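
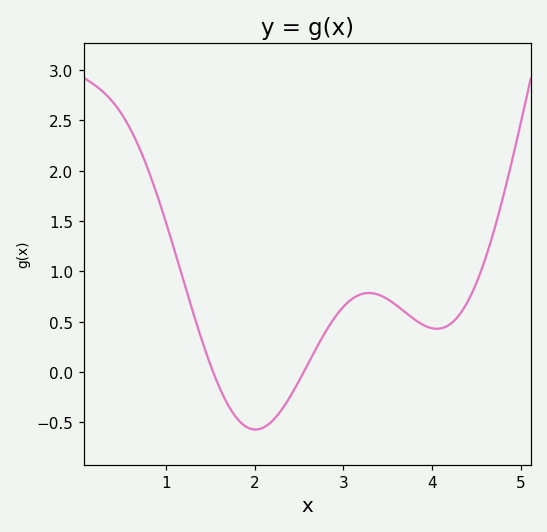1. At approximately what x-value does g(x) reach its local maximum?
3.3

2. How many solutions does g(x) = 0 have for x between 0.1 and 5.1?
2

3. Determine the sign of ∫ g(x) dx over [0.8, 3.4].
positive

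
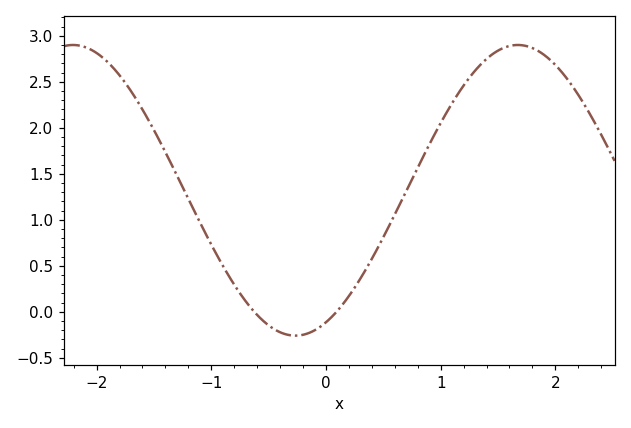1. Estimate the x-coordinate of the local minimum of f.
-0.3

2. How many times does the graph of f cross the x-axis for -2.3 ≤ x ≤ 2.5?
2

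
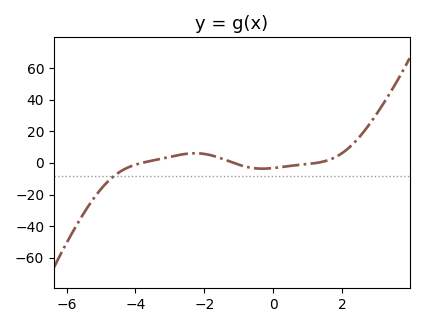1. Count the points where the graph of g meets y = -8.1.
1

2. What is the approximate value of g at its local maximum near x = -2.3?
6.09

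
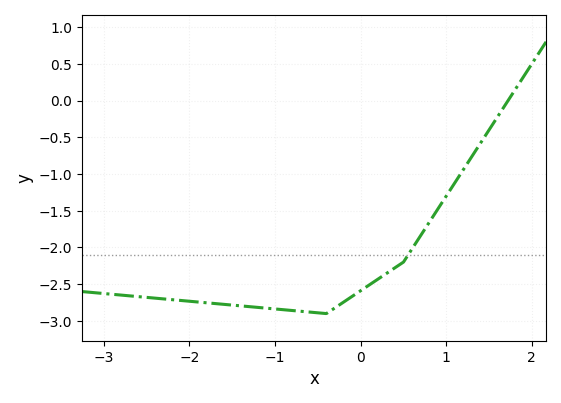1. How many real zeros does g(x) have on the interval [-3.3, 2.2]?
1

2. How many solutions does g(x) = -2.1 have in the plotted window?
1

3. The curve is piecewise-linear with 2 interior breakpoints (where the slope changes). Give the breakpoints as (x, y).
(-0.4, -2.9); (0.5, -2.2)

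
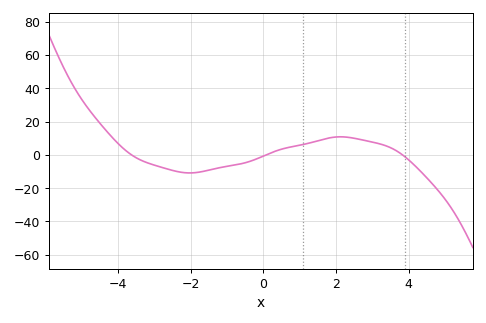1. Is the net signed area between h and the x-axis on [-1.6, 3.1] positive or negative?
positive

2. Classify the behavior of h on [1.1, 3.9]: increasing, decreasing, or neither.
neither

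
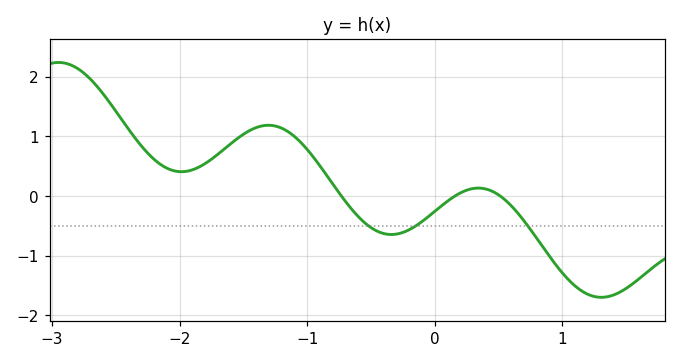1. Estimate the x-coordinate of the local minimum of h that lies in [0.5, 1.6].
1.3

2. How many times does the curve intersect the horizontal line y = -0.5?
3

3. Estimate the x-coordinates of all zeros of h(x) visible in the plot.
-0.732, 0.158, 0.512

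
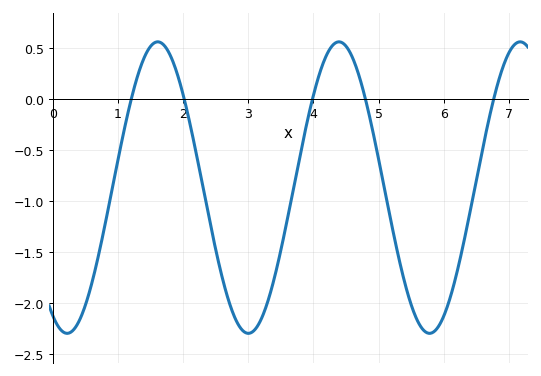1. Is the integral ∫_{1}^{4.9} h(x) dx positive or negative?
negative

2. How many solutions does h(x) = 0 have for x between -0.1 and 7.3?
5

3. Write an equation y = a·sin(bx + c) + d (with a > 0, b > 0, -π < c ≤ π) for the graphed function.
y = 1.43sin(2.26x - 2.07) - 0.87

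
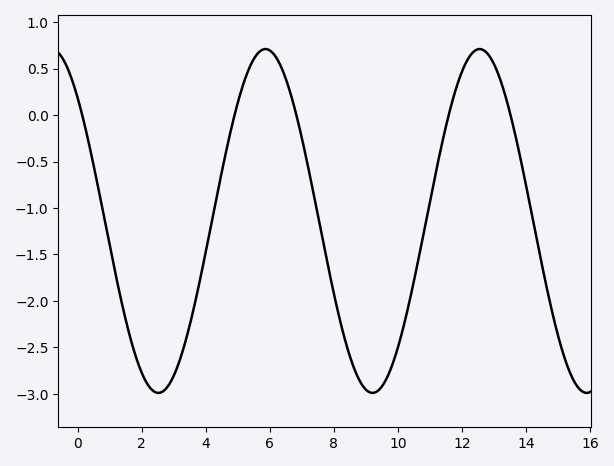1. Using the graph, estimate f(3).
-2.81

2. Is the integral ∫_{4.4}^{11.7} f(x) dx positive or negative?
negative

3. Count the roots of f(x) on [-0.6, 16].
5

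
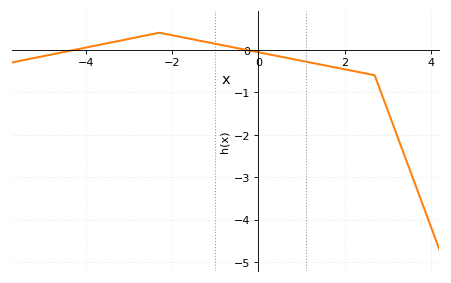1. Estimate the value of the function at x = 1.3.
-0.3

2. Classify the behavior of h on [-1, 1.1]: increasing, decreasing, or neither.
decreasing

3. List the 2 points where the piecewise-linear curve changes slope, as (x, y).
(-2.3, 0.4); (2.7, -0.6)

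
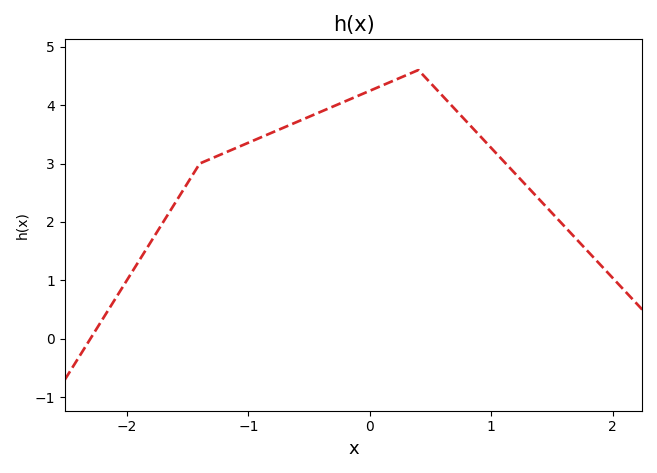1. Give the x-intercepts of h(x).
-2.3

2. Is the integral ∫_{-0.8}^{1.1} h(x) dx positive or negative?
positive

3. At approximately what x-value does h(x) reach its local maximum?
0.399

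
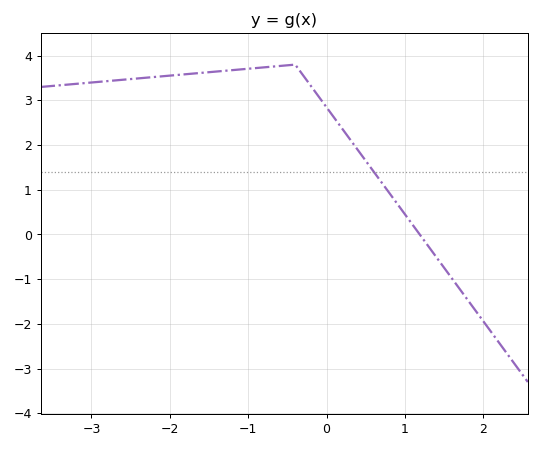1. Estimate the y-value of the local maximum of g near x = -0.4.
3.8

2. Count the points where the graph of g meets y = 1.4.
1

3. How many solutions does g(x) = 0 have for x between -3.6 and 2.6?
1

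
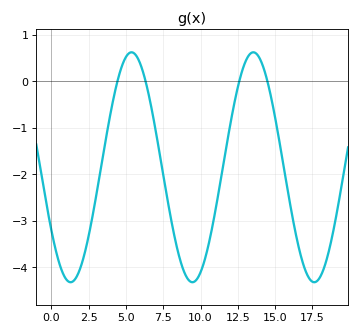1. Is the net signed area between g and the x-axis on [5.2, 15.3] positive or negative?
negative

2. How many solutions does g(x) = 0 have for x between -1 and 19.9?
4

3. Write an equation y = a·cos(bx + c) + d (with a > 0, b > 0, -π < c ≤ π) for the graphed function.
y = 2.47cos(0.77x + 2.14) - 1.85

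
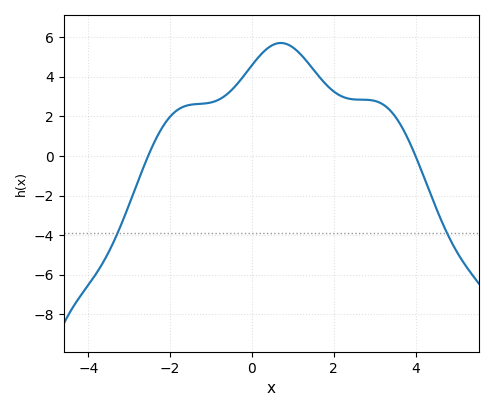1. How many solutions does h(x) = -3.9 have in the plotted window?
2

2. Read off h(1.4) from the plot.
4.6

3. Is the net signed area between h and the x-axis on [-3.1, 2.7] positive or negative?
positive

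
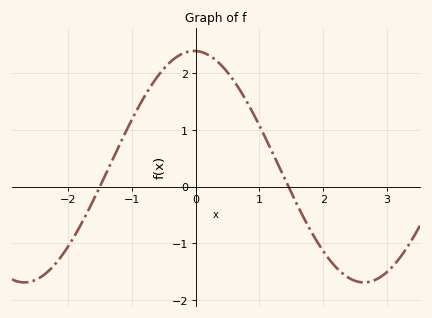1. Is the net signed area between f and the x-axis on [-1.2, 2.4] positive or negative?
positive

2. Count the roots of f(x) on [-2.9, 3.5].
2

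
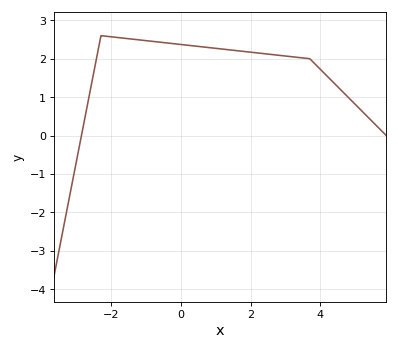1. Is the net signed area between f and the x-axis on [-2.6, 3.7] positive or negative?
positive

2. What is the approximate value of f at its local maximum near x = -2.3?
2.6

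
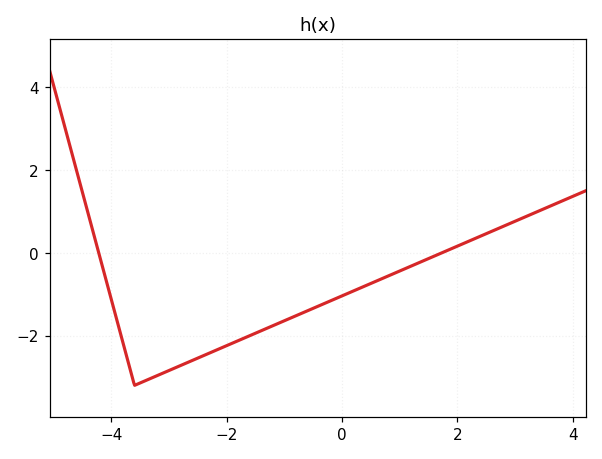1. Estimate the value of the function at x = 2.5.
0.46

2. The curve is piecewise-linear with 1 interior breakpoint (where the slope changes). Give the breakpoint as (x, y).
(-3.6, -3.2)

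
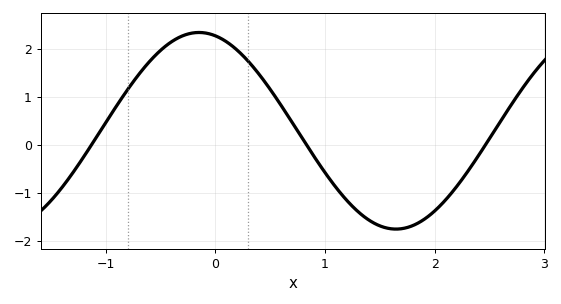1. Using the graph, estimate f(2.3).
-0.56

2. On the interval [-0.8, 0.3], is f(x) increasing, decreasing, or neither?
neither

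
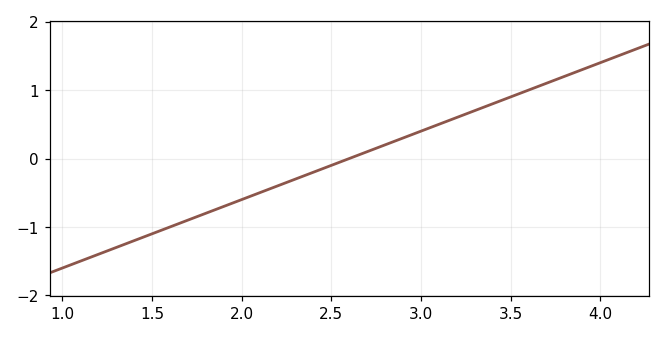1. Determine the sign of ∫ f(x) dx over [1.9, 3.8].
positive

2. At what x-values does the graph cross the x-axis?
2.6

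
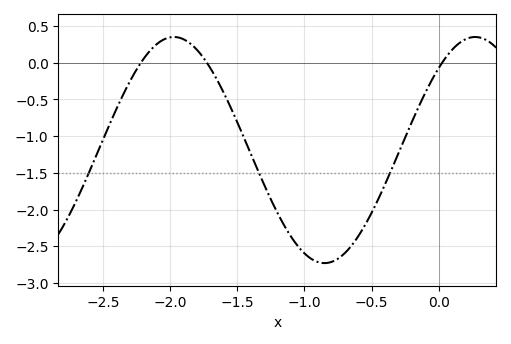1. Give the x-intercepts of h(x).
-2.2, -1.75, 0.05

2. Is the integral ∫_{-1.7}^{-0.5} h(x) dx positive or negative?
negative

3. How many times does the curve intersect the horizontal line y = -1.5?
3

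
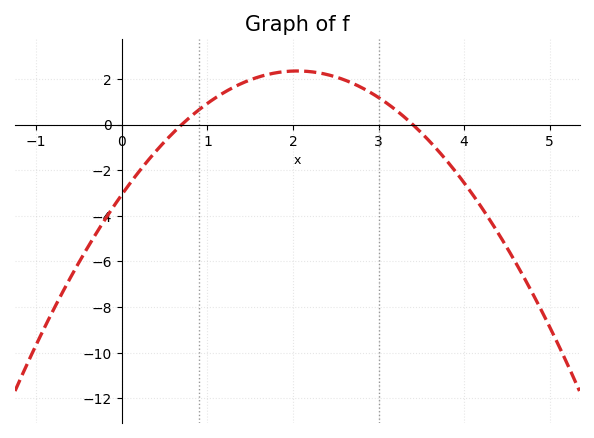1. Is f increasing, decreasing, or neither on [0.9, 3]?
neither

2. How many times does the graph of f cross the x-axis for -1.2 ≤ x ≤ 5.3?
2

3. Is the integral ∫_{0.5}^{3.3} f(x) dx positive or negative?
positive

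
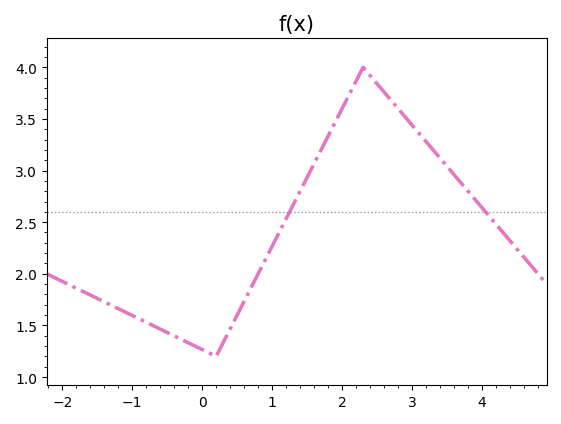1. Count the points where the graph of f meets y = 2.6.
2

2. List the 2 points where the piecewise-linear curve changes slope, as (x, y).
(0.2, 1.2); (2.3, 4)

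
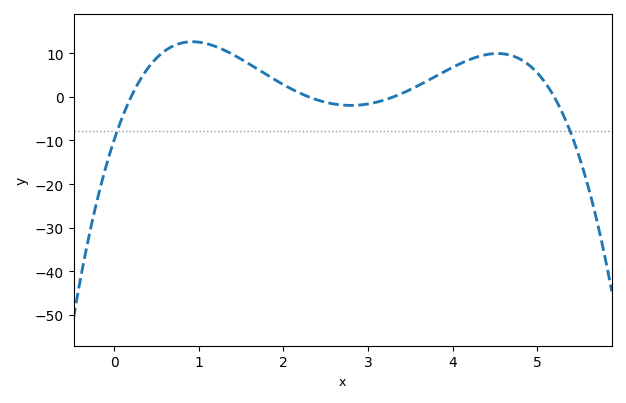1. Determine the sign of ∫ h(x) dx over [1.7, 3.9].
positive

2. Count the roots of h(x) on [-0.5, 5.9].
4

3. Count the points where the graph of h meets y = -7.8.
2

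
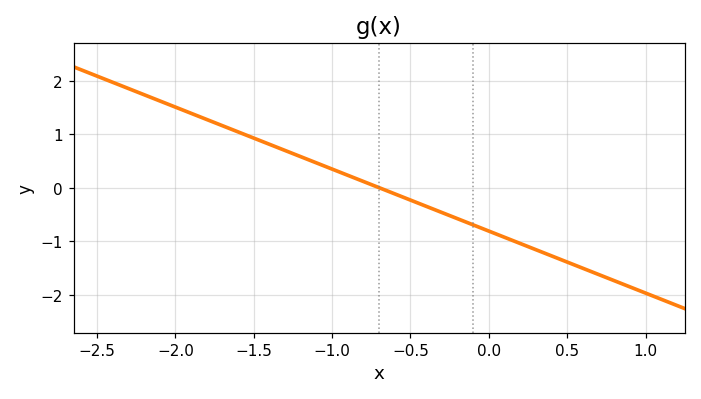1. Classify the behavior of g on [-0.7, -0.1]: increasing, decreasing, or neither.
decreasing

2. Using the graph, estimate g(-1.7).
1.2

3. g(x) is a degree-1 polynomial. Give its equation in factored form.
y = -1.16(x + 0.7)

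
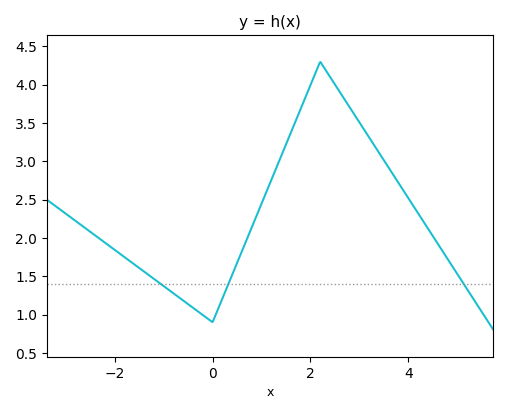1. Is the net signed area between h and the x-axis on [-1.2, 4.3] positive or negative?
positive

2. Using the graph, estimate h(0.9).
2.29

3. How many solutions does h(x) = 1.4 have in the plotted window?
3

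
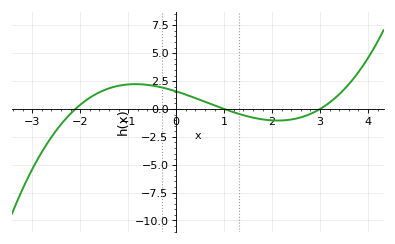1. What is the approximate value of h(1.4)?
-0.6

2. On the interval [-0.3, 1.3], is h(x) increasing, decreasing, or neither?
decreasing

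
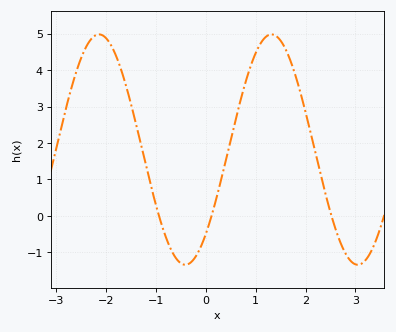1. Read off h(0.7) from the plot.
3.18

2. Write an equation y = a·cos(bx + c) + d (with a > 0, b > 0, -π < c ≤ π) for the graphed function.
y = 3.16cos(1.82x - 2.4) + 1.82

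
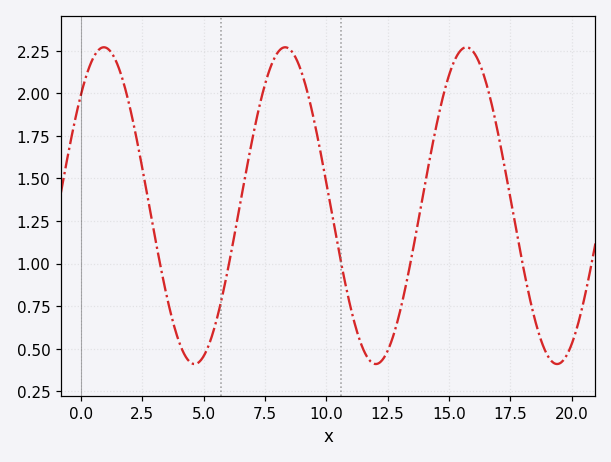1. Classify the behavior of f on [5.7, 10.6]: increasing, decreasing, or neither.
neither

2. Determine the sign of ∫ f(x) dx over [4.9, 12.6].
positive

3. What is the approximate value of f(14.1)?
1.52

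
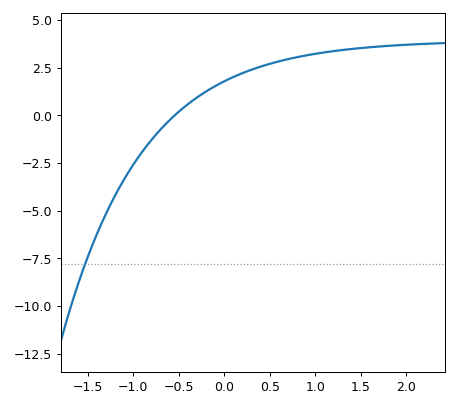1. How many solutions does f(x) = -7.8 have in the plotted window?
1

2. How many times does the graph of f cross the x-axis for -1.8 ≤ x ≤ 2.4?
1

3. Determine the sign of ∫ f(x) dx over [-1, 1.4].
positive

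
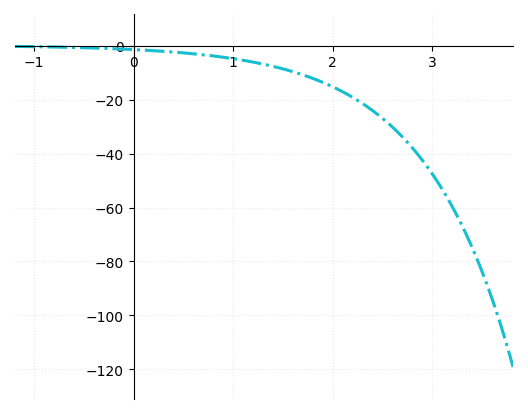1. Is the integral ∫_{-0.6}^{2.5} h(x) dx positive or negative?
negative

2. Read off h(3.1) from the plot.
-54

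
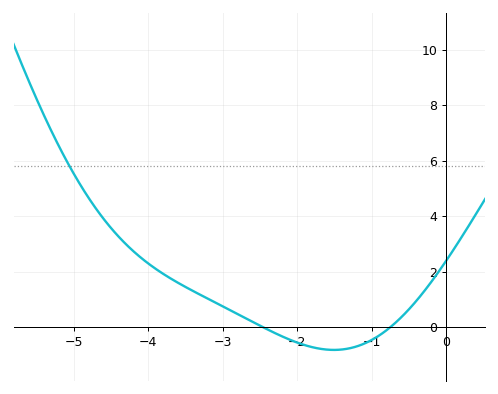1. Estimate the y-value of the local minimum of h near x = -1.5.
-0.825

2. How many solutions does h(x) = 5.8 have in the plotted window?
1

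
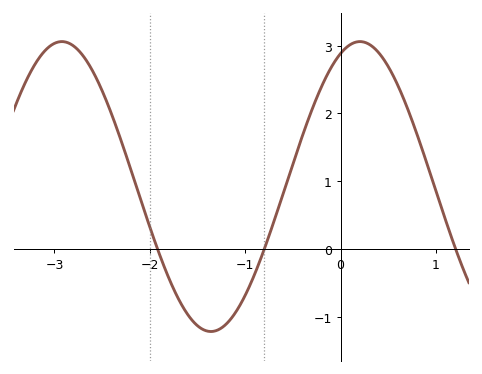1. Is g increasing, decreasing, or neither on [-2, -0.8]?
neither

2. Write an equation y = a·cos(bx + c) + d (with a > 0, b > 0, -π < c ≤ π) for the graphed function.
y = 2.14cos(2x - 0.41) + 0.92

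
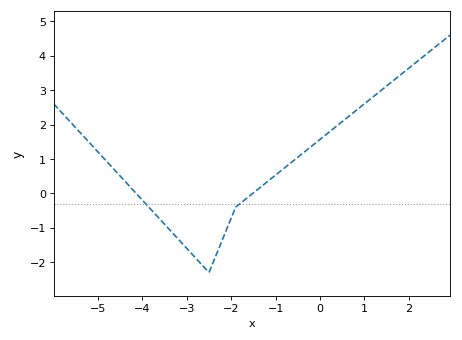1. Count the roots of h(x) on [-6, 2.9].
2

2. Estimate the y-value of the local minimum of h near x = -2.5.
-2.3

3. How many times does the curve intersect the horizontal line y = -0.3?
2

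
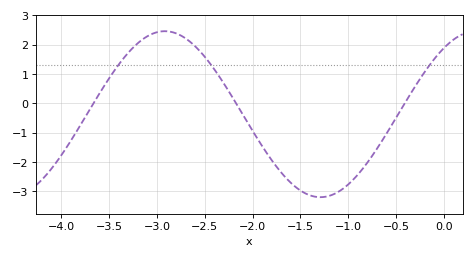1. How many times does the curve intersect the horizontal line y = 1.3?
3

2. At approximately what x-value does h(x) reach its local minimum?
-1.3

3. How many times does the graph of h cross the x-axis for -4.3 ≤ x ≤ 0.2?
3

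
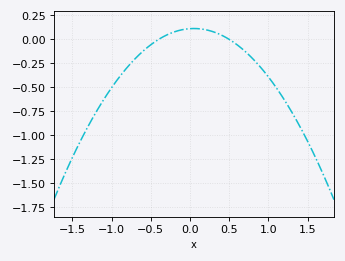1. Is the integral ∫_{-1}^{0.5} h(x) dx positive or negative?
negative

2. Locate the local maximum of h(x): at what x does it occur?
0.05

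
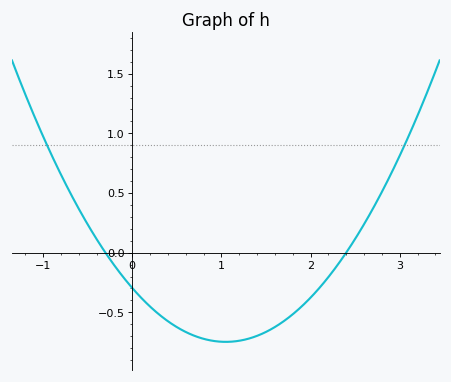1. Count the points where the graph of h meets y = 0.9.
2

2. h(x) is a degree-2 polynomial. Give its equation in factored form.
y = 0.41(x + 0.3)(x - 2.4)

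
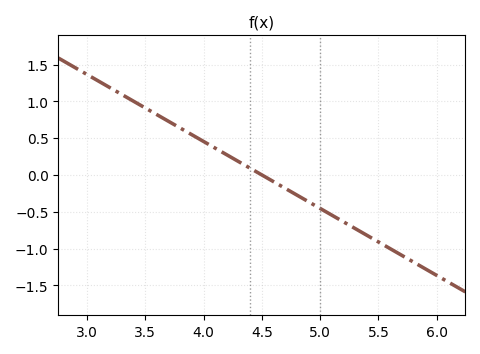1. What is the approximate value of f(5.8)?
-1.18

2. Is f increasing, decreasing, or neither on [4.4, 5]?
decreasing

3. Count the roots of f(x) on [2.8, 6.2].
1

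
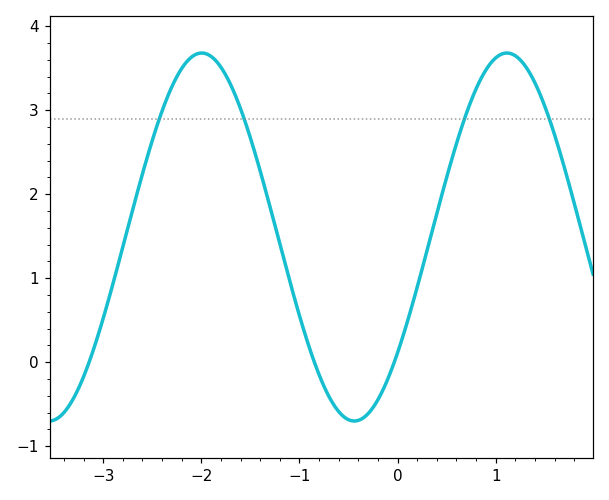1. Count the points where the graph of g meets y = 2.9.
4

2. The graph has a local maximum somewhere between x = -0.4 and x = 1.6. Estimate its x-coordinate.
1.11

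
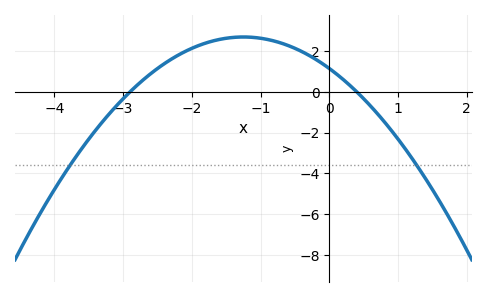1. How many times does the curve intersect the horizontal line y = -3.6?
2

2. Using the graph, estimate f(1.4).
-4.2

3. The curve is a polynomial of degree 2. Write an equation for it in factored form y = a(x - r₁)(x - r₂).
y = -0.99(x + 2.9)(x - 0.4)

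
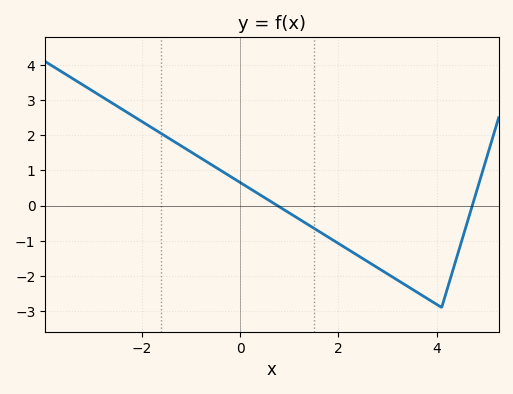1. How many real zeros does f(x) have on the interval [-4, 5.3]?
2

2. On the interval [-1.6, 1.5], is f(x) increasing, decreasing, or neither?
decreasing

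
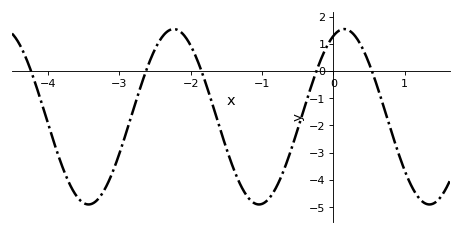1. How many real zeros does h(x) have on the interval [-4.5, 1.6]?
5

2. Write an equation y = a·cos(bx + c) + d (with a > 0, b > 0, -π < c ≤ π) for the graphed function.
y = 3.22cos(2.63x - 0.4) - 1.68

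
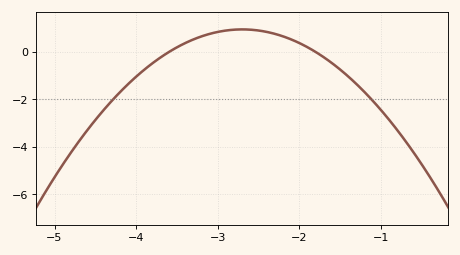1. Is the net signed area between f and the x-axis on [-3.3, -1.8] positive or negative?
positive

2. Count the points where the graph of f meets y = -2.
2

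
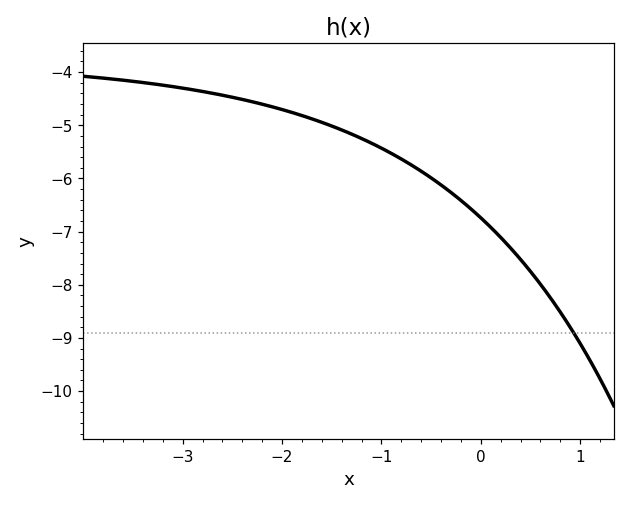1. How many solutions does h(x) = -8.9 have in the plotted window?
1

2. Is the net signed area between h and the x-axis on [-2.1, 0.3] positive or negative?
negative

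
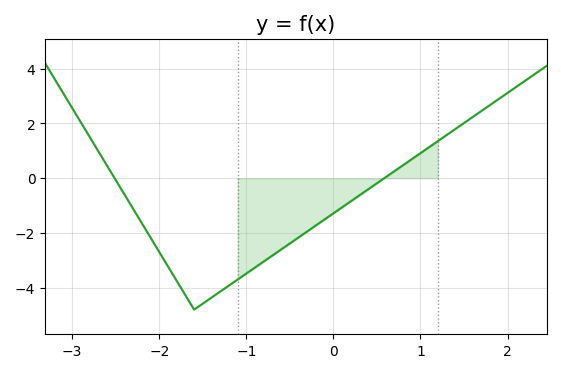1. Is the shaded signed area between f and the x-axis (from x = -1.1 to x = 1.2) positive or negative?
negative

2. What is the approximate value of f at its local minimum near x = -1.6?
-4.8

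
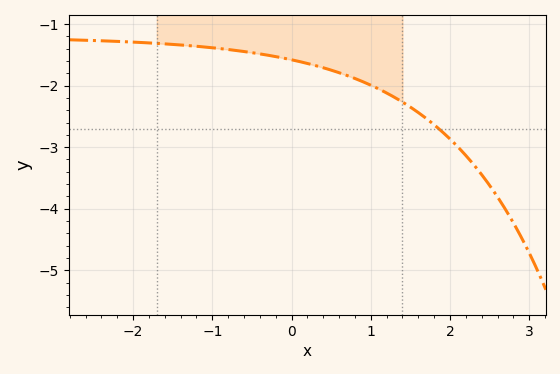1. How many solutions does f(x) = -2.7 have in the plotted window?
1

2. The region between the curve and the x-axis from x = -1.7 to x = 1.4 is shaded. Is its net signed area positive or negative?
negative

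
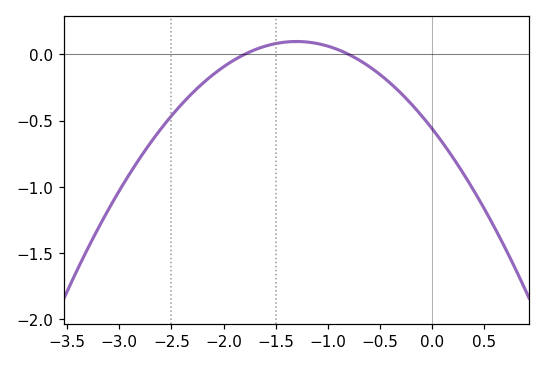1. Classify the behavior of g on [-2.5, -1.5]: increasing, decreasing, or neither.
increasing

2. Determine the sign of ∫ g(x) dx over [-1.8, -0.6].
positive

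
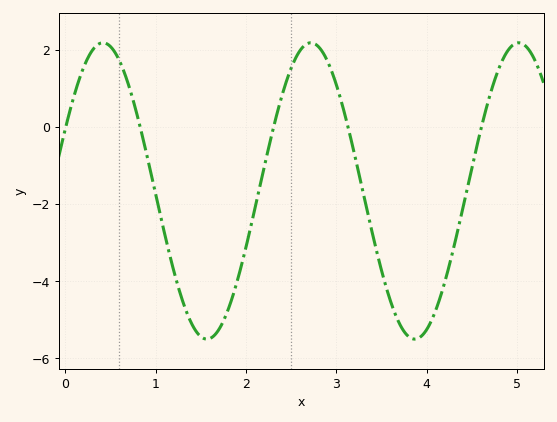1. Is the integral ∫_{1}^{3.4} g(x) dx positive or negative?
negative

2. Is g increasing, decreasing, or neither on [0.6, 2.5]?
neither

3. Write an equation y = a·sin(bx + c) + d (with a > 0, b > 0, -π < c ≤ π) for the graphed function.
y = 3.84sin(2.7x + 0.43) - 1.66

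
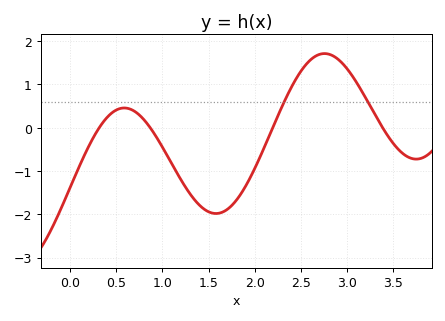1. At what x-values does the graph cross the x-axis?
0.317, 0.868, 2.19, 3.38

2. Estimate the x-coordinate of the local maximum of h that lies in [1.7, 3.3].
2.75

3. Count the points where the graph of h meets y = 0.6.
2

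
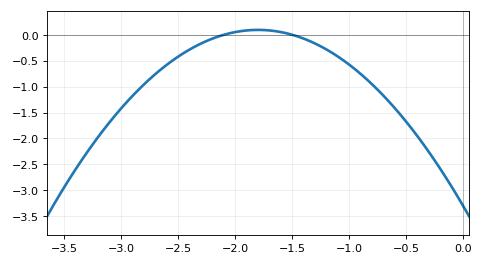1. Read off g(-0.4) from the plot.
-1.96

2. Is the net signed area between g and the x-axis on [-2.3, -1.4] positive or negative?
positive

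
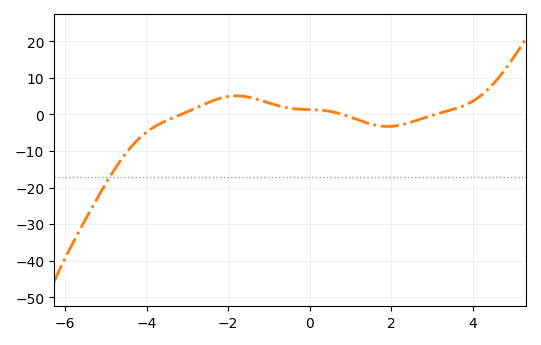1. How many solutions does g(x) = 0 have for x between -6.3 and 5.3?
3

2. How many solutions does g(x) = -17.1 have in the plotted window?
1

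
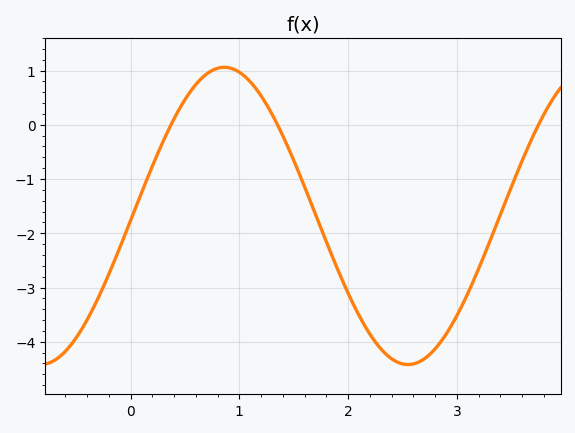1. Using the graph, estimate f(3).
-3.5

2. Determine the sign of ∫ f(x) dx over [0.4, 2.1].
negative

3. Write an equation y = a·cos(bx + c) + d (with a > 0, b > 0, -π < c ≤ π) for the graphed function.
y = 2.74cos(1.9x - 1.6) - 1.68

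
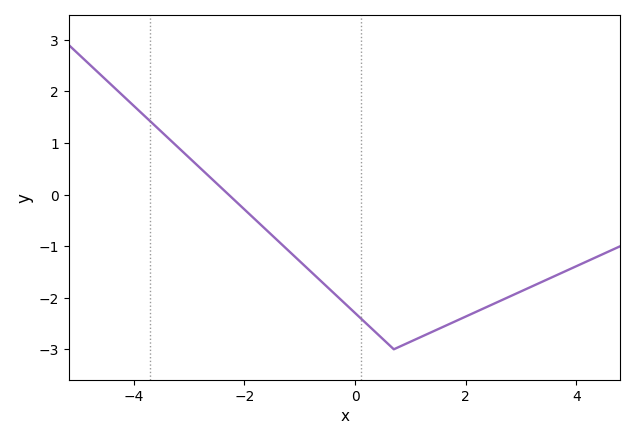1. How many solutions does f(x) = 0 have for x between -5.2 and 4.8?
1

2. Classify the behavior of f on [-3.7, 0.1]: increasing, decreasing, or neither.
decreasing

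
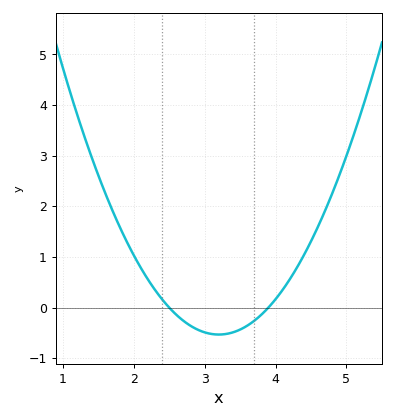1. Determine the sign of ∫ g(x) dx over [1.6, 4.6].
positive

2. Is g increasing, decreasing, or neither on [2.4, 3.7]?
neither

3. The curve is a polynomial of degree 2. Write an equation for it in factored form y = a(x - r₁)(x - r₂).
y = 1.09(x - 2.5)(x - 3.9)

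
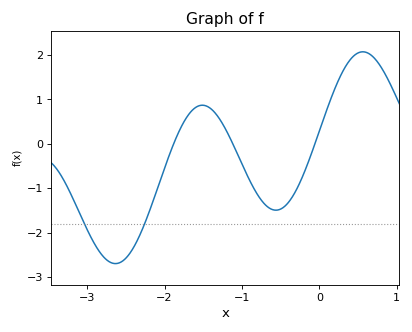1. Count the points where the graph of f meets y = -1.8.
2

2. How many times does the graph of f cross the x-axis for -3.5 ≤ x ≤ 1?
3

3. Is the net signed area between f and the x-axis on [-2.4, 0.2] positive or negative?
negative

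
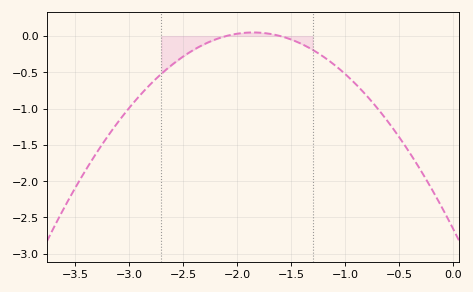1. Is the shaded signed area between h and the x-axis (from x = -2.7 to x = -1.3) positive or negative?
negative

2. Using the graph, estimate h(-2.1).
0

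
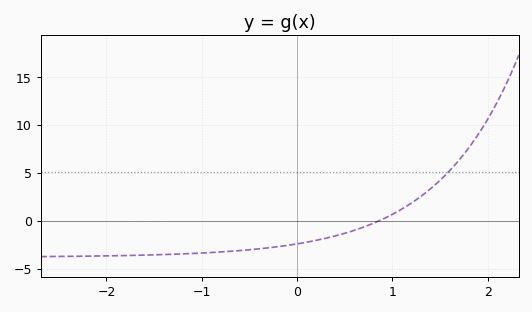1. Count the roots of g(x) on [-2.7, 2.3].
1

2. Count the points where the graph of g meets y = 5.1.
1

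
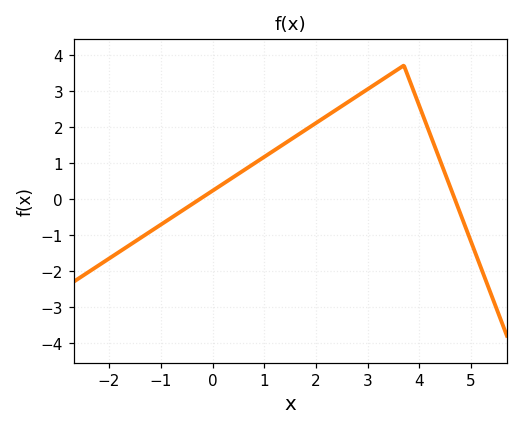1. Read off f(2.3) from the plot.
2.38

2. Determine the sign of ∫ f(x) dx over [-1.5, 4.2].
positive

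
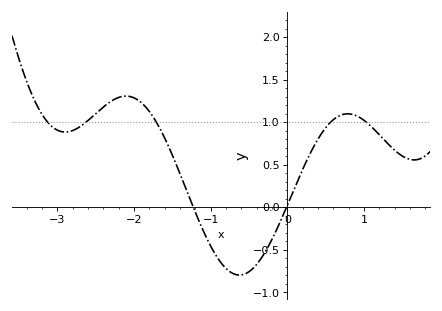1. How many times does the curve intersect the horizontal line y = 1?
5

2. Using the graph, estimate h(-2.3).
1.25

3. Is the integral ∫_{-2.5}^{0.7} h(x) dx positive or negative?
positive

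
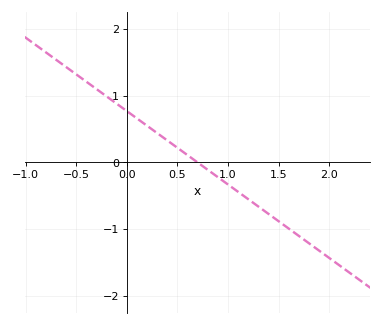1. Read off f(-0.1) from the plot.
0.88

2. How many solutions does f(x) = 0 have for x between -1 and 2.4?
1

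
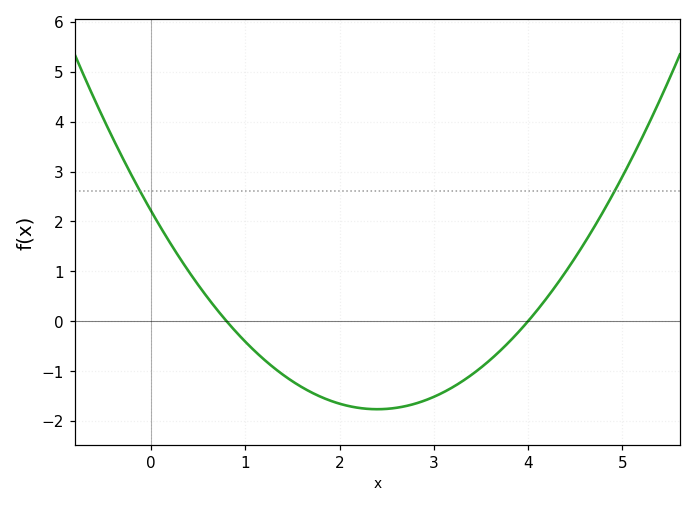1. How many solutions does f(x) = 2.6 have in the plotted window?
2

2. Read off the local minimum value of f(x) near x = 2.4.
-1.77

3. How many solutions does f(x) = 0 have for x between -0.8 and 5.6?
2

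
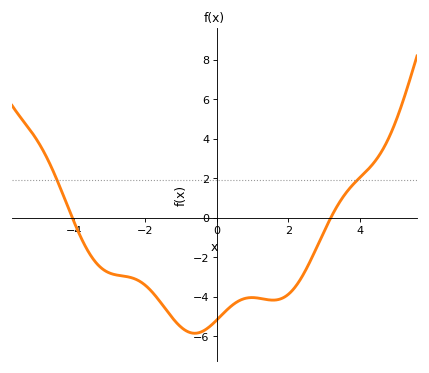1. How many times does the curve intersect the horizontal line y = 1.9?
2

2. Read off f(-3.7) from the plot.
-1.4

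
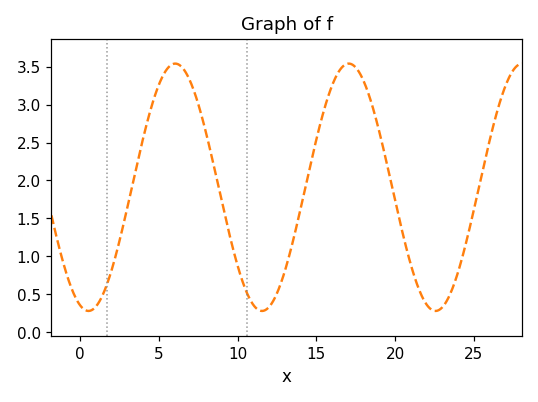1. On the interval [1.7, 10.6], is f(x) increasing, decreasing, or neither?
neither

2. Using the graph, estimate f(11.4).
0.3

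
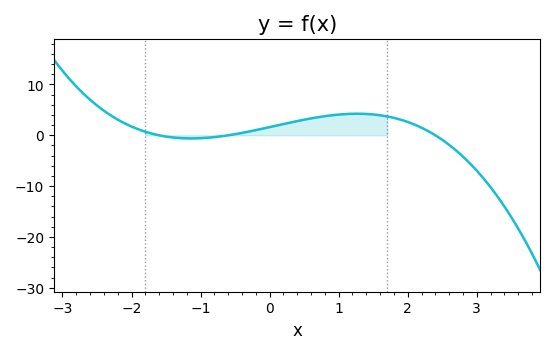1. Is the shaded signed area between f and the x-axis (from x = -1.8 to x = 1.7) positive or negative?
positive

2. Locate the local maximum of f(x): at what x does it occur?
1.27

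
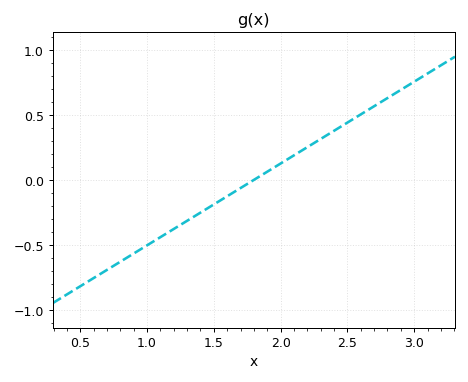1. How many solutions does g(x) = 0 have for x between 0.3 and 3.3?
1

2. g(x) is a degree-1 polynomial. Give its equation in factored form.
y = 0.63(x - 1.8)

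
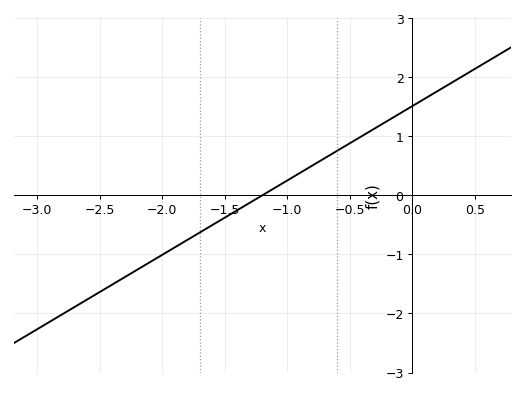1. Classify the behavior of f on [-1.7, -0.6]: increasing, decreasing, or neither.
increasing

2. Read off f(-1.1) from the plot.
0.1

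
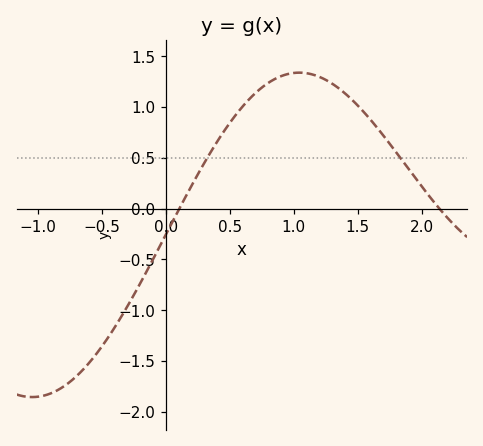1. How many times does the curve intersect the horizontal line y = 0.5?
2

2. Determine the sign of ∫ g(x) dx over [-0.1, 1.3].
positive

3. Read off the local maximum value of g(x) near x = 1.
1.34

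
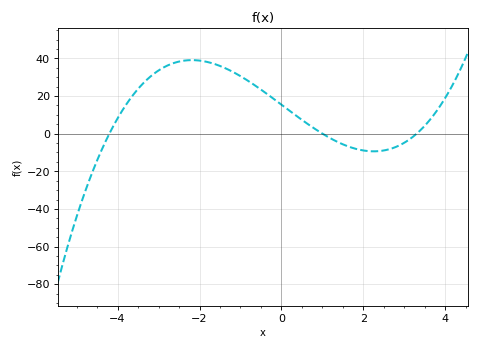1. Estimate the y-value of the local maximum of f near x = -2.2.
40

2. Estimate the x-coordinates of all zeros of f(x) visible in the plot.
-4.2, 1, 3.4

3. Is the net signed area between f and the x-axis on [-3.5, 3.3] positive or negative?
positive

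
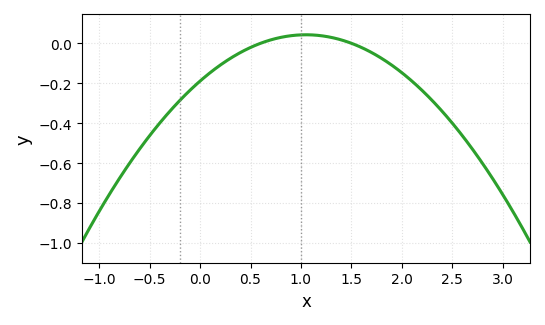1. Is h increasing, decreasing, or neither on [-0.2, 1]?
increasing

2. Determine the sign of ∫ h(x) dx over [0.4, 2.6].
negative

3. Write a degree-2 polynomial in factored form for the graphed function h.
y = -0.21(x - 0.6)(x - 1.5)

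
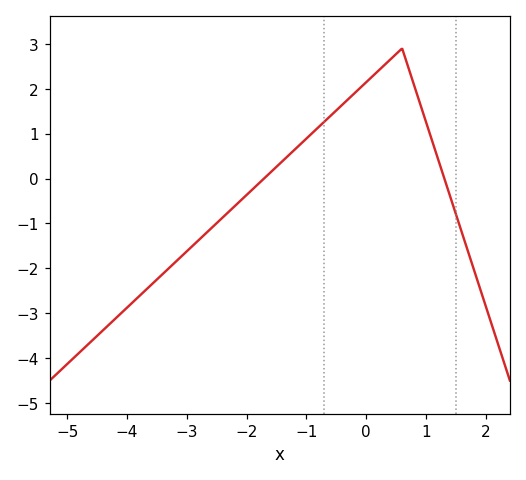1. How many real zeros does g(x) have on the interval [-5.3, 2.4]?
2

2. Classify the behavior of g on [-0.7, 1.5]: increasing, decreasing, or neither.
neither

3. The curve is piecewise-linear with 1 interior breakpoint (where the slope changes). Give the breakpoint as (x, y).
(0.6, 2.9)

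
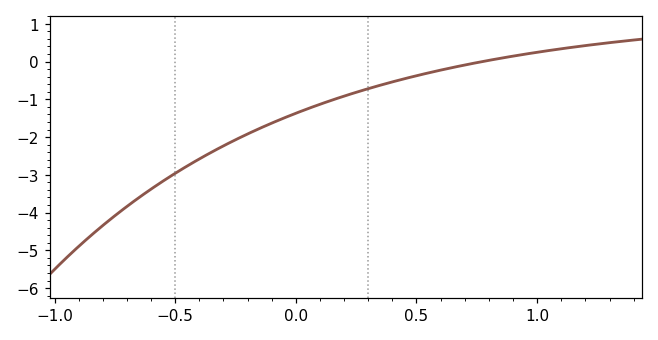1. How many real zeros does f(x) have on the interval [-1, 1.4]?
1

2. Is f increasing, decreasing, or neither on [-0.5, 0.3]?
increasing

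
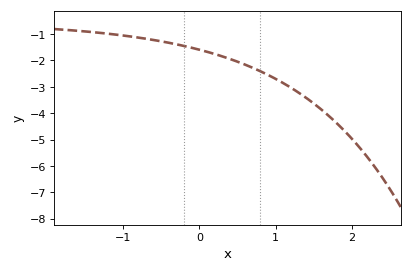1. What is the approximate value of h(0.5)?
-2.04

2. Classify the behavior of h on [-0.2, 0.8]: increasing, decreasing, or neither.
decreasing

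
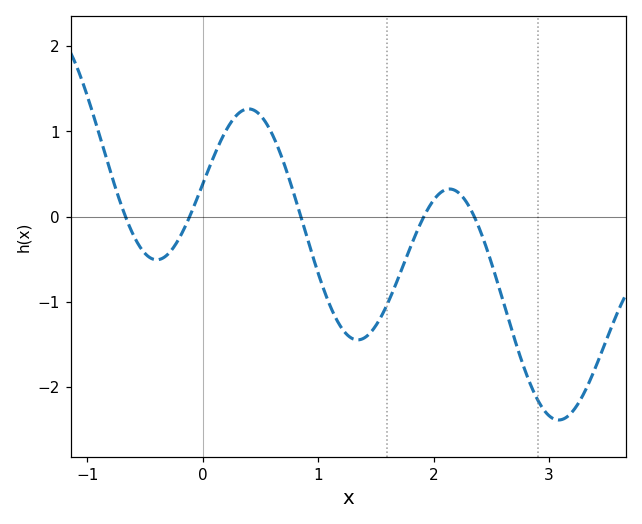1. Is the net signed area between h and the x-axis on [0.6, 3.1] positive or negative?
negative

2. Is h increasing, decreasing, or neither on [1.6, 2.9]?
neither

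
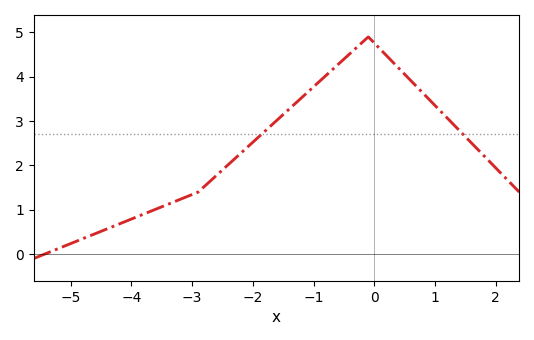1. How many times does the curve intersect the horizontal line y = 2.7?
2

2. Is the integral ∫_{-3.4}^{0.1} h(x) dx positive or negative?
positive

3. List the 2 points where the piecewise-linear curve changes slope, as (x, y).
(-2.9, 1.4); (-0.1, 4.9)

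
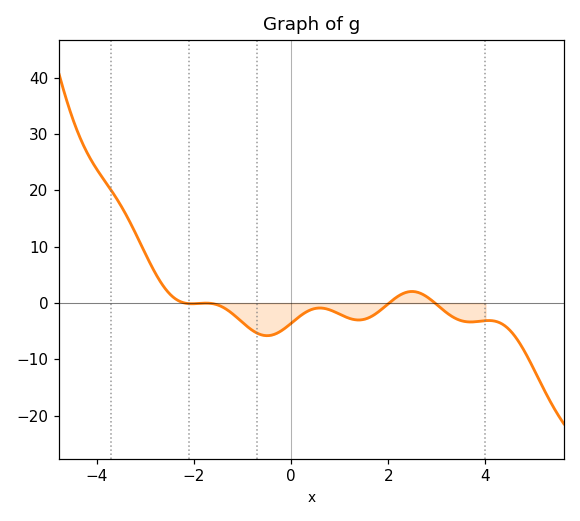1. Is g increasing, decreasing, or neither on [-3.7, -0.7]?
neither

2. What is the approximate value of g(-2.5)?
2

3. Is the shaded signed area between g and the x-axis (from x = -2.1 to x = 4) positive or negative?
negative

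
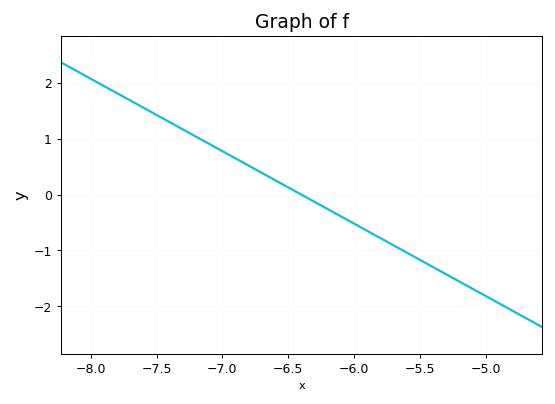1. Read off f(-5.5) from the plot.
-1.17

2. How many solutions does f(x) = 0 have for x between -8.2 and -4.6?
1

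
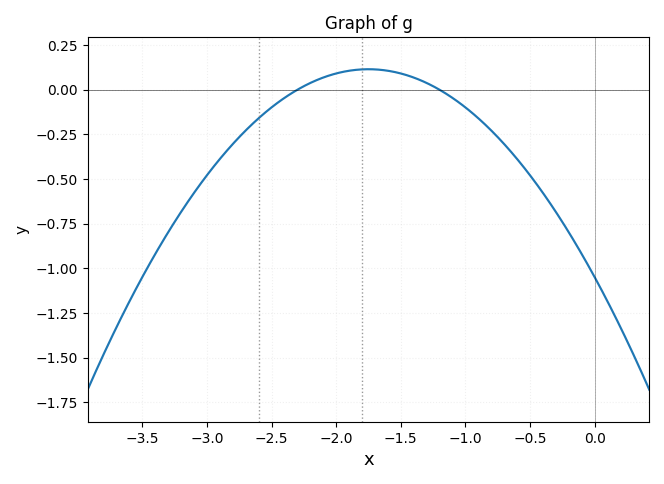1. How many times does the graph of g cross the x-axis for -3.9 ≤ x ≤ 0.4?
2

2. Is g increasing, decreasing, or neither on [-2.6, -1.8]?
increasing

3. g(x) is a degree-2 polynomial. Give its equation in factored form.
y = -0.38(x + 2.3)(x + 1.2)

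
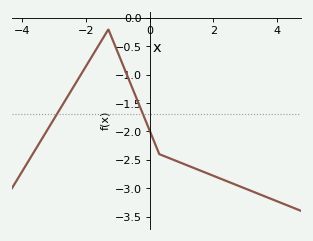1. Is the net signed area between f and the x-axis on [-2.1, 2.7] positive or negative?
negative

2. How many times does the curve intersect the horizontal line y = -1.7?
2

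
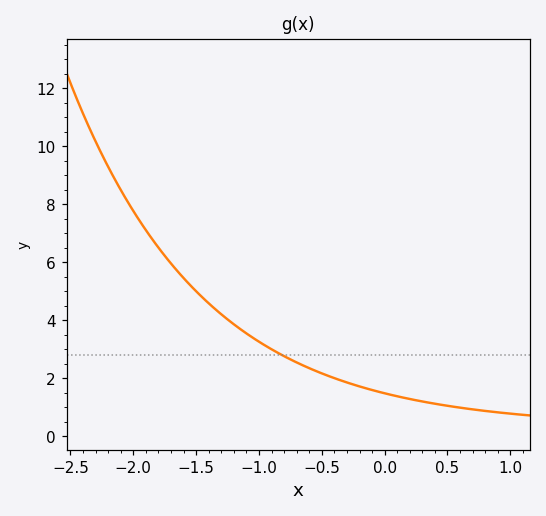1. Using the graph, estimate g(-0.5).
2.2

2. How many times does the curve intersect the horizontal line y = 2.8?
1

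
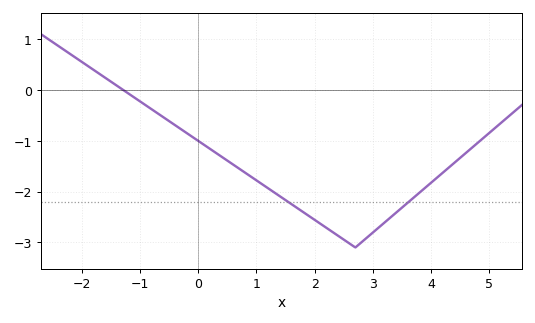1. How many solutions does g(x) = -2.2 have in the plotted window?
2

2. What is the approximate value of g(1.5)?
-2.2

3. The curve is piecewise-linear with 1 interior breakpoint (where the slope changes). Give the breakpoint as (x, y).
(2.7, -3.1)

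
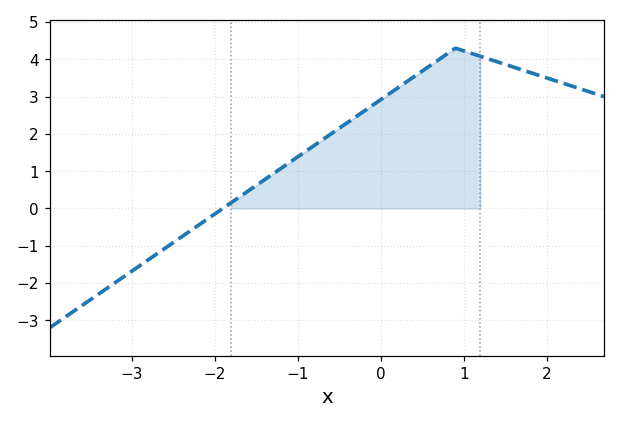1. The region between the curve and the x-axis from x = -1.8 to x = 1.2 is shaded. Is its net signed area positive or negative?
positive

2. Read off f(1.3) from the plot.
4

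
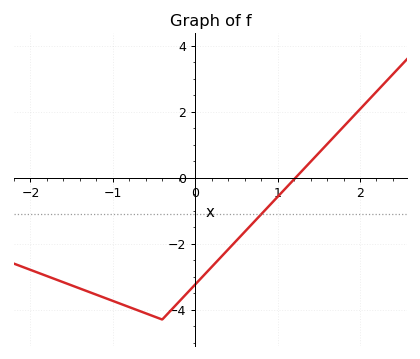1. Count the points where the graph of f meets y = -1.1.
1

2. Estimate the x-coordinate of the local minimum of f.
-0.4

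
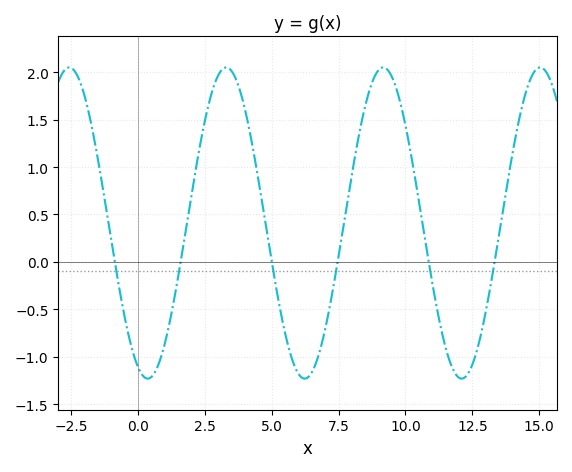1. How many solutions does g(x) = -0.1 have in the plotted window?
6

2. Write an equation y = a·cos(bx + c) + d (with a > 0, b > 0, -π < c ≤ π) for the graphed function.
y = 1.64cos(1.1x + 2.8) + 0.41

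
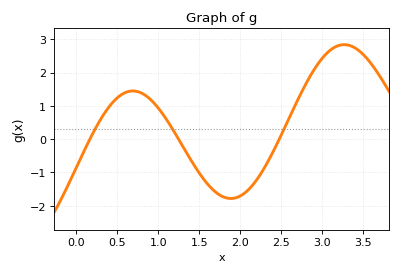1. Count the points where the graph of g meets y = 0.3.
3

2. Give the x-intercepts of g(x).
0.2, 1.2, 2.5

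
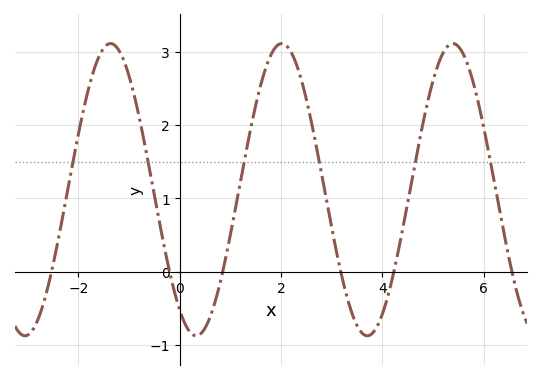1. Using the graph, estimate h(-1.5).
3.05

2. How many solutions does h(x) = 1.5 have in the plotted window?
6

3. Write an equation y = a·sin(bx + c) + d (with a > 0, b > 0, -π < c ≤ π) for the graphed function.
y = 1.99sin(1.86x - 2.17) + 1.12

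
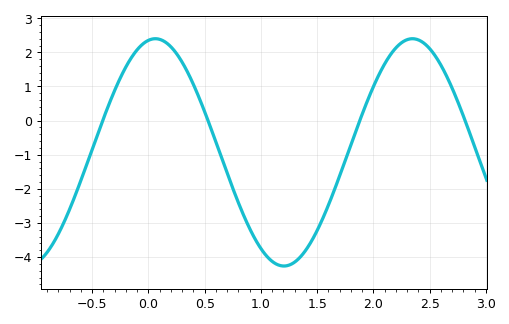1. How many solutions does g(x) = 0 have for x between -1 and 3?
4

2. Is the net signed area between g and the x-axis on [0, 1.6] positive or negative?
negative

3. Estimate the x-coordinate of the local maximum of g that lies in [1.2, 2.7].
2.3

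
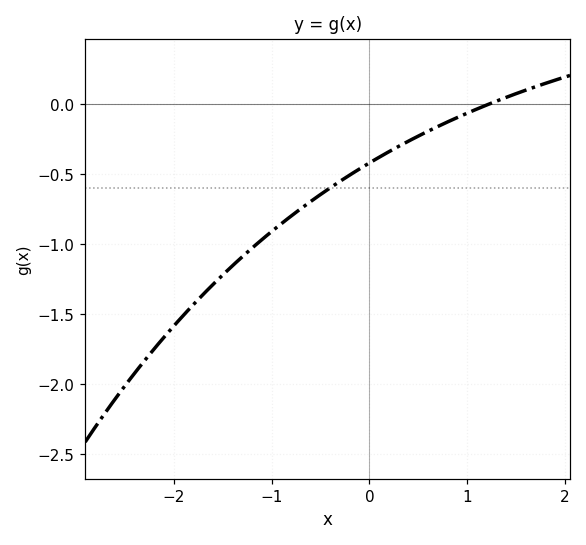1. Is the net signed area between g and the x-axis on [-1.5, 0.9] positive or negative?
negative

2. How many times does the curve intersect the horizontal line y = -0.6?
1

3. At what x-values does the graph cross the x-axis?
1.22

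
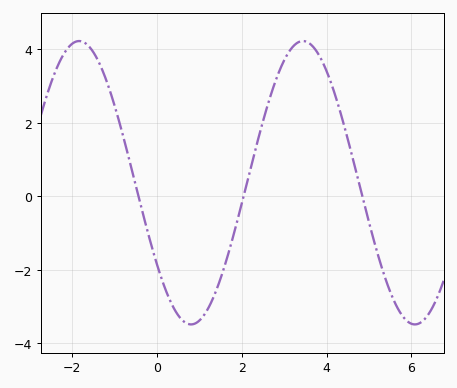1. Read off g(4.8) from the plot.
0.2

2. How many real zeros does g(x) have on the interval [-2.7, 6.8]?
3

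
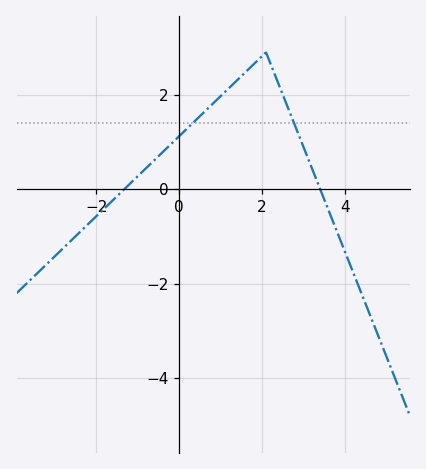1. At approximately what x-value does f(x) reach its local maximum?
2.1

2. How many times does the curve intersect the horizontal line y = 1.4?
2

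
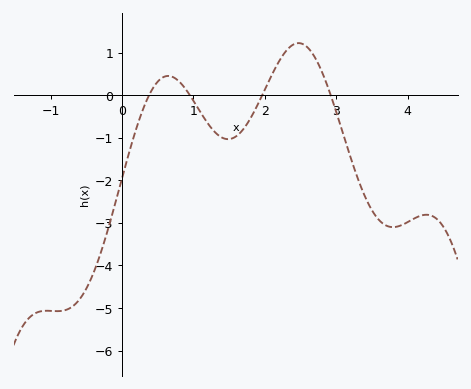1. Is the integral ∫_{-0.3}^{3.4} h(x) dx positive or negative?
negative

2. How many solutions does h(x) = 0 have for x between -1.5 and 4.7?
4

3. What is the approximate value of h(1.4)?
-1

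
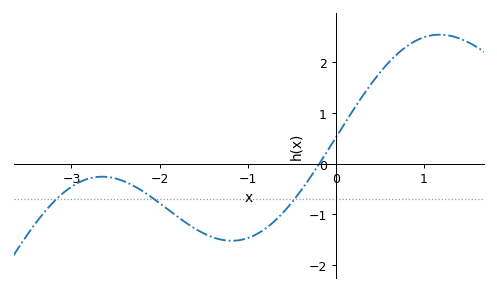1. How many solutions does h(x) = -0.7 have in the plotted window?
3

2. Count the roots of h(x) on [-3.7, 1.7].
1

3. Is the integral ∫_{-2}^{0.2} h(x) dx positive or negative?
negative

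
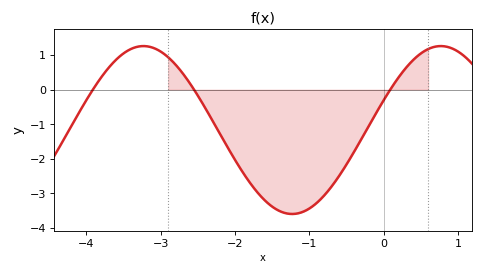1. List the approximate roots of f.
-3.91, -2.55, 0.09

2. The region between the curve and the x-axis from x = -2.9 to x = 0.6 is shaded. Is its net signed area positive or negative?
negative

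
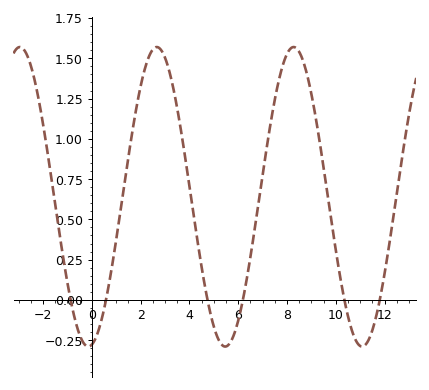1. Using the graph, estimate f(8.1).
1.55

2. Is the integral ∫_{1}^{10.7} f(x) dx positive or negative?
positive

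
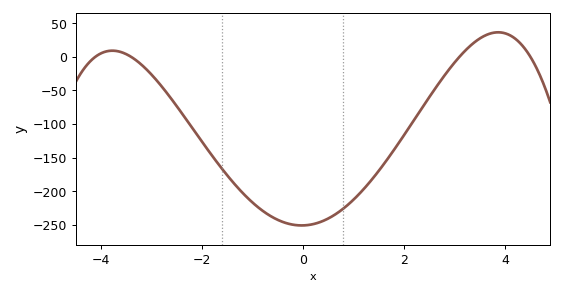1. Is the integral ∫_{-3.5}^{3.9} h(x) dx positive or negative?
negative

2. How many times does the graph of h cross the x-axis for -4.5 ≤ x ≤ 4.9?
4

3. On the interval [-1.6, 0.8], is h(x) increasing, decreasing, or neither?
neither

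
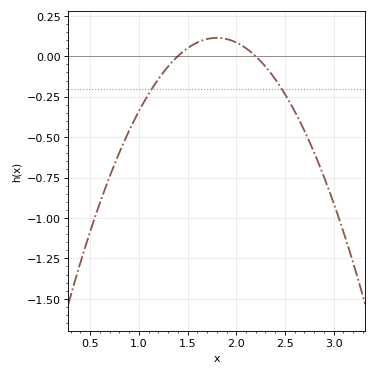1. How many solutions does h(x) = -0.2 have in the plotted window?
2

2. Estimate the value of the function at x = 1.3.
-0.06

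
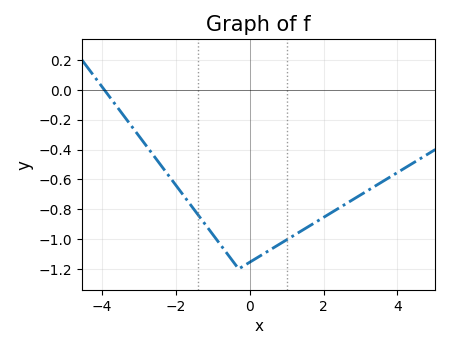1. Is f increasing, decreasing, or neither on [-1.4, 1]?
neither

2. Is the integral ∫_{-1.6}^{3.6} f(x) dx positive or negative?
negative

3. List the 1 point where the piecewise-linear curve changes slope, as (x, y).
(-0.3, -1.2)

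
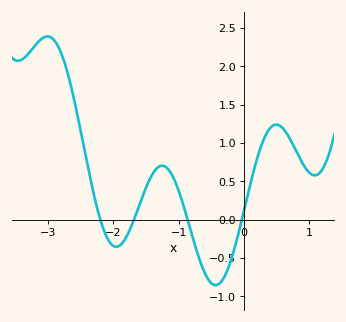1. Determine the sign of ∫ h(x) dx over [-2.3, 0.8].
positive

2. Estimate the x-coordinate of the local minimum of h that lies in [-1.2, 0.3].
-0.433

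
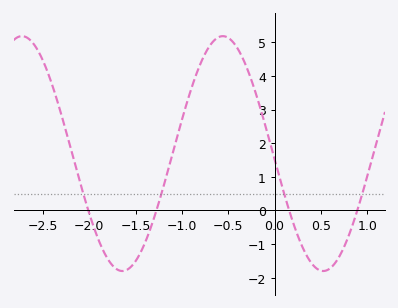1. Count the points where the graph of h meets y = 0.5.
4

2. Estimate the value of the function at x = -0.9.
3.6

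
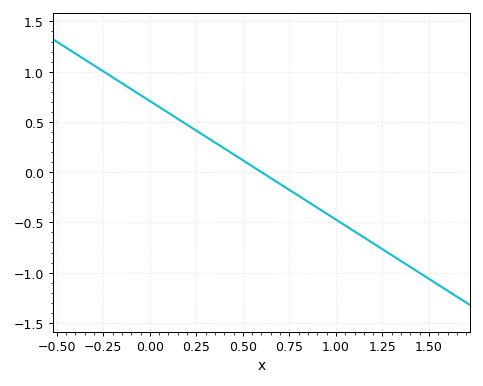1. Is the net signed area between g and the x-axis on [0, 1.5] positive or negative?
negative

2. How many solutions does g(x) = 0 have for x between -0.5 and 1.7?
1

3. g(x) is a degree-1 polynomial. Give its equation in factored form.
y = -1.18(x - 0.6)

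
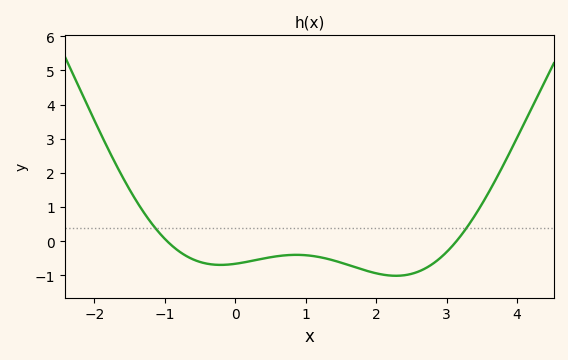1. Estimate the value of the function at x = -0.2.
-0.694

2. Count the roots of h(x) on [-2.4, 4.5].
2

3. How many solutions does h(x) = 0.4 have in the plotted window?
2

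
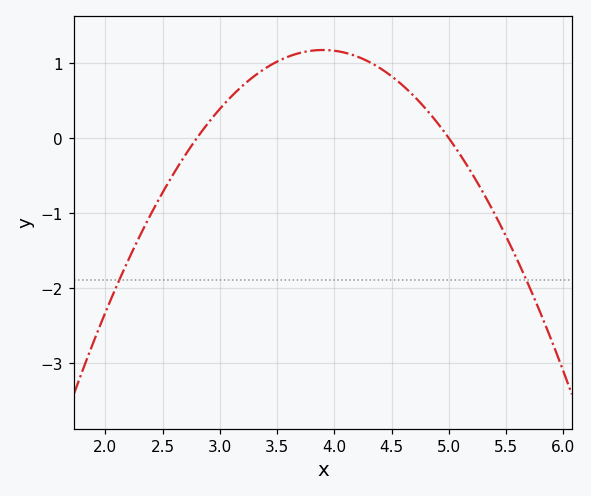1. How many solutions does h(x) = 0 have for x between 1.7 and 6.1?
2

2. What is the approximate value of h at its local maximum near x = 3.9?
1.2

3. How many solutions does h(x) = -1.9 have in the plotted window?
2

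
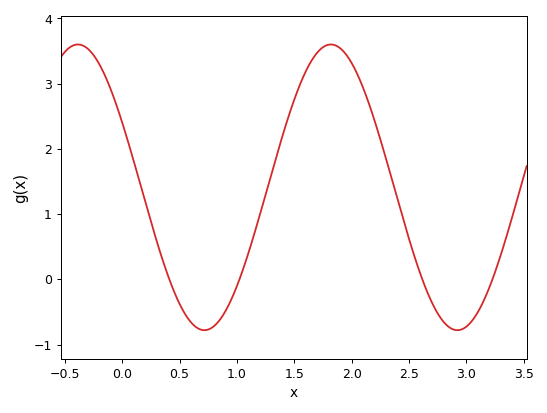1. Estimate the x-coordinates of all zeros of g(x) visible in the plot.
0.411, 1.02, 2.62, 3.23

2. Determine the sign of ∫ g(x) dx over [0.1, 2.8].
positive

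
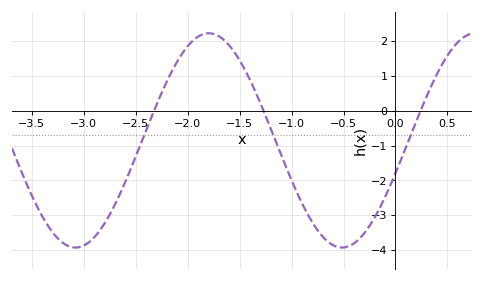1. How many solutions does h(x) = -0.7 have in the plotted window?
3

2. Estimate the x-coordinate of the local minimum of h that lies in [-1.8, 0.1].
-0.5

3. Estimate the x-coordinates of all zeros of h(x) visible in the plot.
-2.3, -1.3, 0.2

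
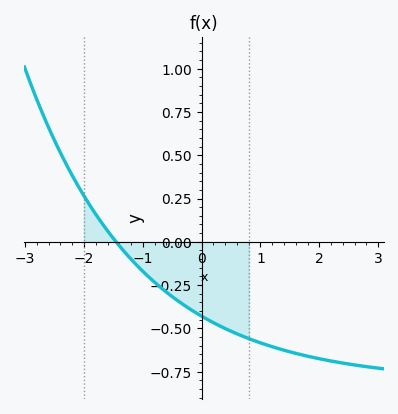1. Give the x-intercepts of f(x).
-1.46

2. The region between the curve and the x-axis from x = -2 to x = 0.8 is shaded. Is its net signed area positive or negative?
negative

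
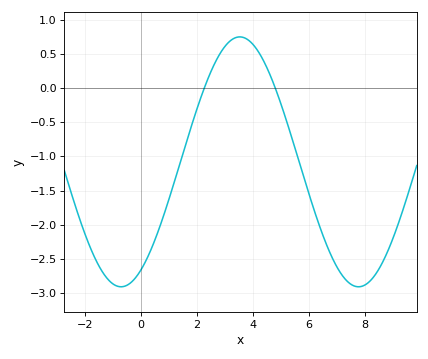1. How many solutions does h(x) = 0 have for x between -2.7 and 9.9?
2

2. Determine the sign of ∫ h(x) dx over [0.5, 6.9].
negative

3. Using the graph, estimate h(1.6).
-0.817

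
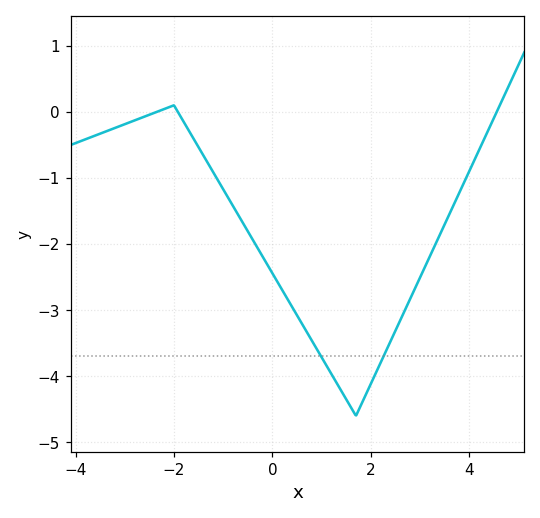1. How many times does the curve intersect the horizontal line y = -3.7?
2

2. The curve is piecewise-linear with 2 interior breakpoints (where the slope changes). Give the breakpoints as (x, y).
(-2, 0.1); (1.7, -4.6)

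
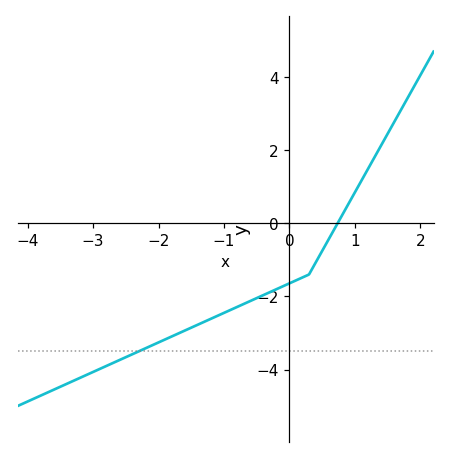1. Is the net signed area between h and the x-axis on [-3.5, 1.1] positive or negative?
negative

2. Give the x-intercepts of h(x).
0.737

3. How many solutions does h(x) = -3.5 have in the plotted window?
1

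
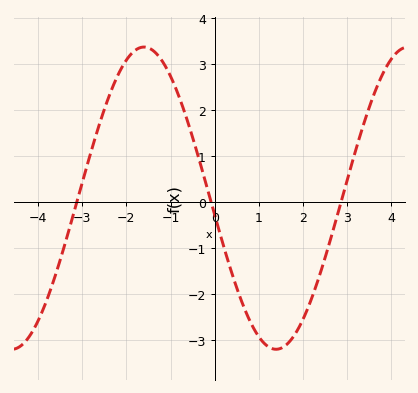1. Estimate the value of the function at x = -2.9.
0.755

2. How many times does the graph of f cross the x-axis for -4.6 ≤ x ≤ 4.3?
3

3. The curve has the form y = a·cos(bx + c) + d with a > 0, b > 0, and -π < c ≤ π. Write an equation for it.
y = 3.28cos(1.05x + 1.68) + 0.08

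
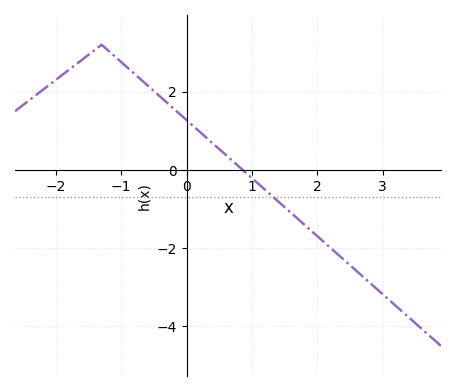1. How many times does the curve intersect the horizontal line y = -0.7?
1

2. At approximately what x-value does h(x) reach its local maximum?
-1.3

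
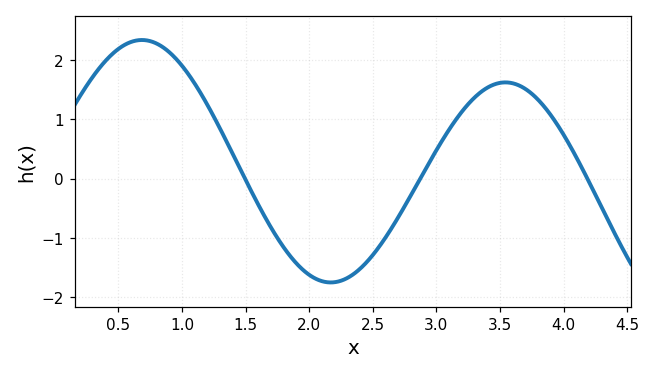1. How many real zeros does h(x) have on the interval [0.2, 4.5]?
3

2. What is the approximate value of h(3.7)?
1.51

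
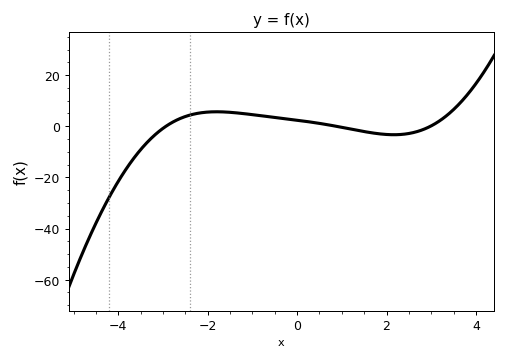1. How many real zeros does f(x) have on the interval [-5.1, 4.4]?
3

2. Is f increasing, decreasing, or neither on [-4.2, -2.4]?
increasing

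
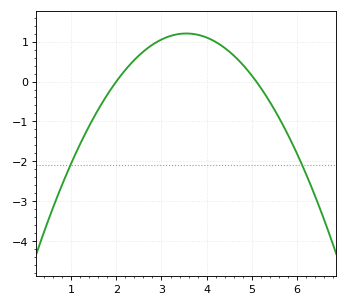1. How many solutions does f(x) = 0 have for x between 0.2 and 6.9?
2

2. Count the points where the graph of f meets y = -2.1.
2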